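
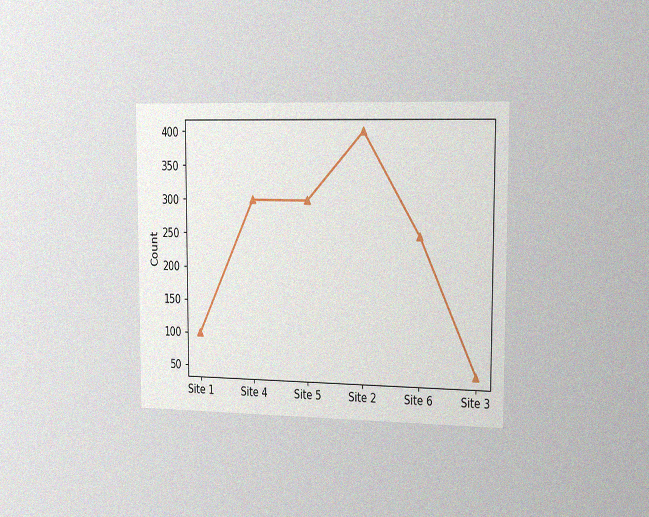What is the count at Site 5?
The chart is viewed slightly from the right, with some photo noise. At Site 5, the line is at 300.

300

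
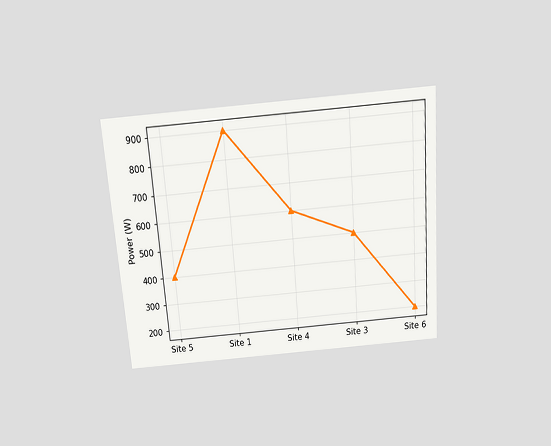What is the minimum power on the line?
The chart is tilted about 4° counter-clockwise and viewed slightly from above. The lowest point is at Site 6, and reading across to the y-axis gives 200W.

200W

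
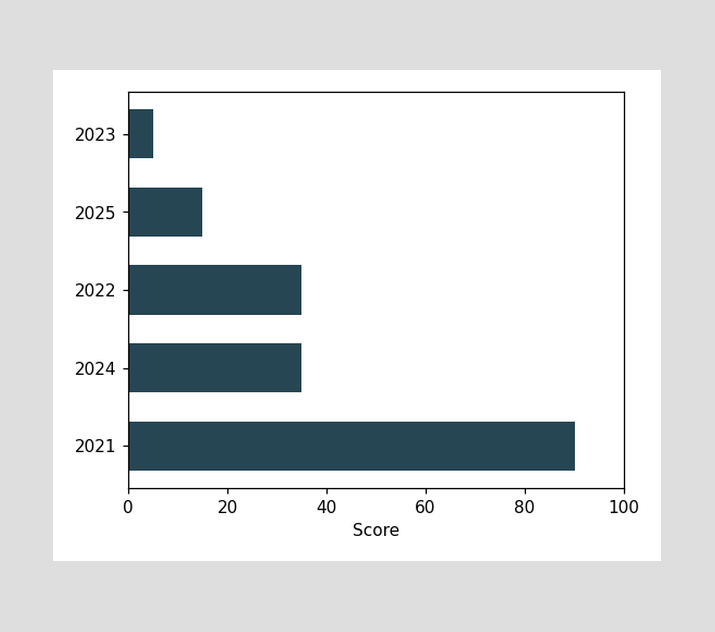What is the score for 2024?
35

Reading along the chart's x-axis, the 2024 bar reaches 35.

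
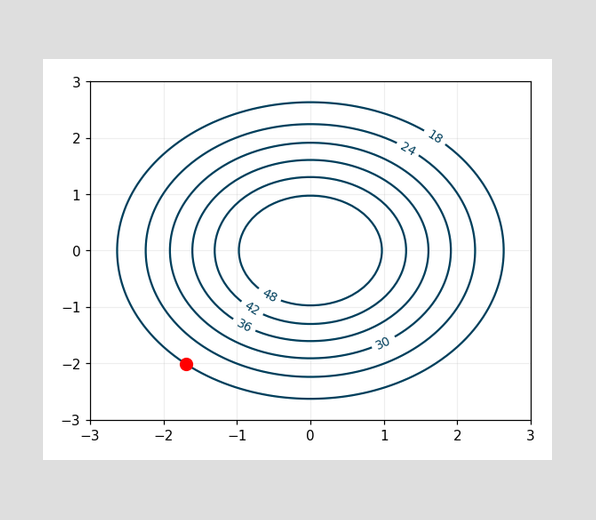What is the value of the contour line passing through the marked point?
The marked point sits on the contour labelled 18.

18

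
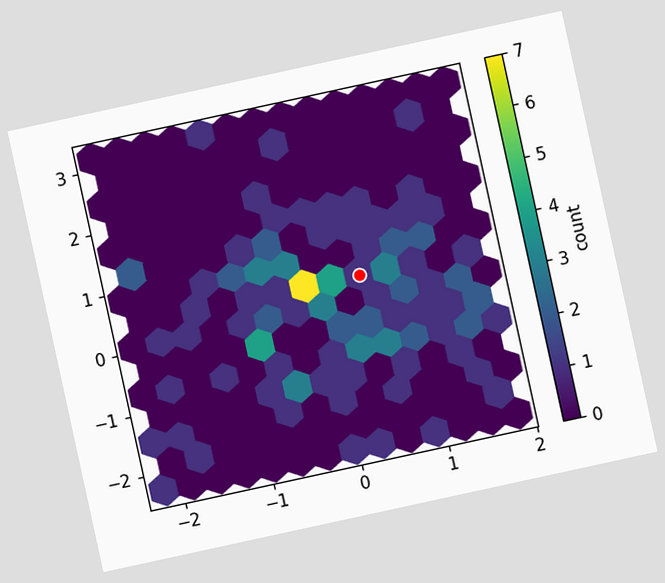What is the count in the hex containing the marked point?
1

The chart is tilted about 12° counter-clockwise. The marked hex reads 1 on the colorbar.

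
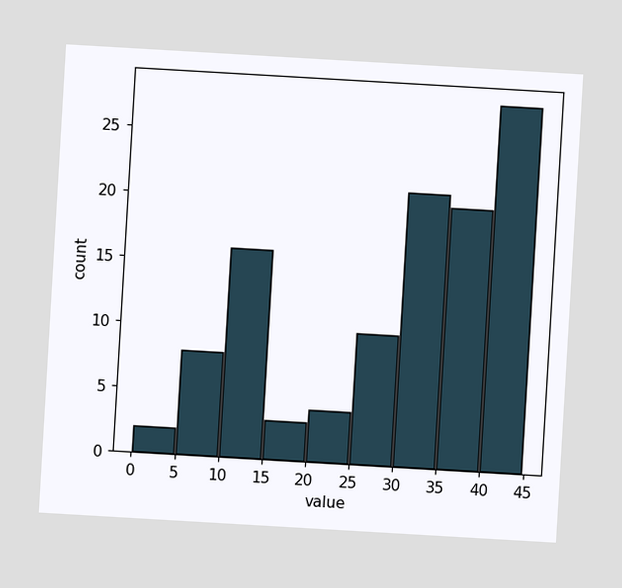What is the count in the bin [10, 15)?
The chart is tilted about 3° clockwise. The [10, 15) bin has height 16.

16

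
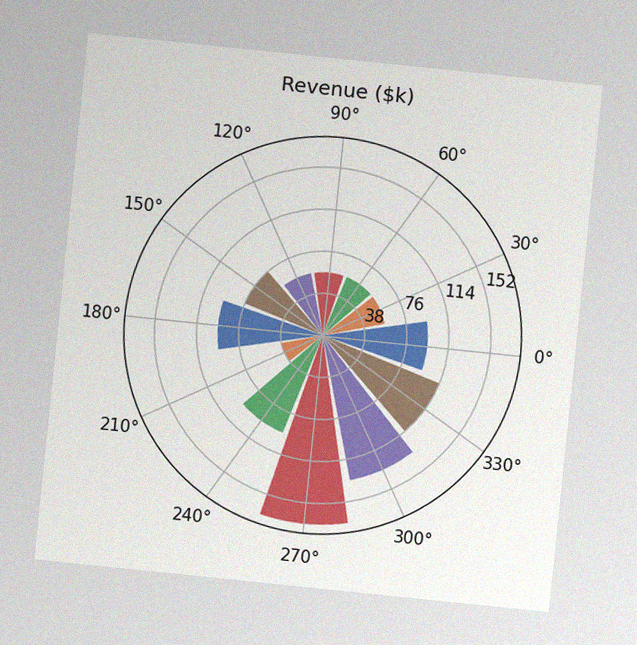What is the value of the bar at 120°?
The chart is tilted about 6° clockwise, with some photo noise. The bar at 120° reaches $57k on the radial axis.

$57k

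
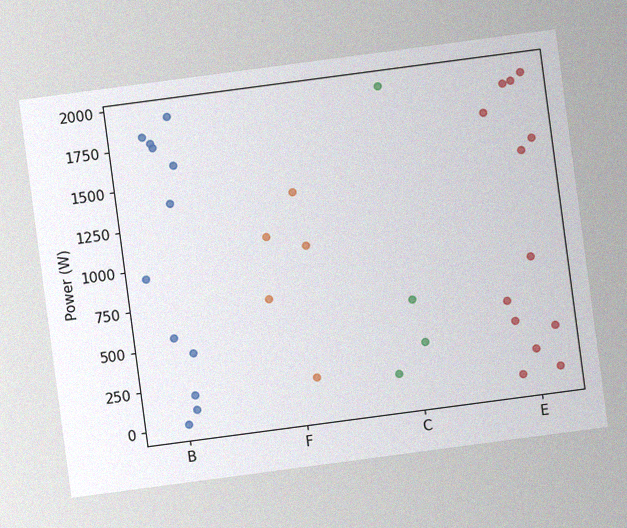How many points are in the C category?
4

The chart is tilted about 8° counter-clockwise, with some photo noise. Counting the markers in the C column gives 4.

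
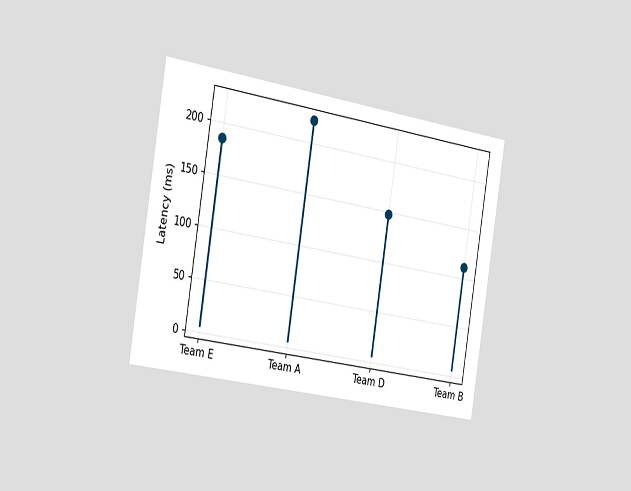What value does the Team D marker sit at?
The chart is tilted about 9° clockwise and viewed slightly from the left. The Team D marker sits at 148ms.

148ms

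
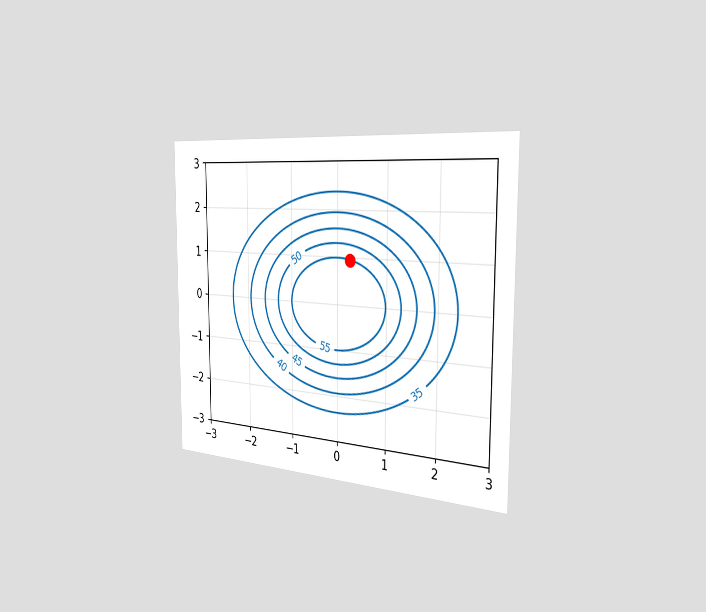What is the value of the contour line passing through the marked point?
The chart is viewed slightly from the right. The marked point sits on the contour labelled 55.

55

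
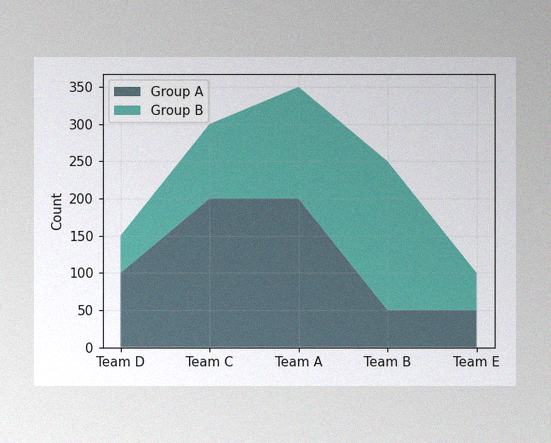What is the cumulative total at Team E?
The image has some photo noise and uneven lighting. The stacked total at Team E reaches 100.

100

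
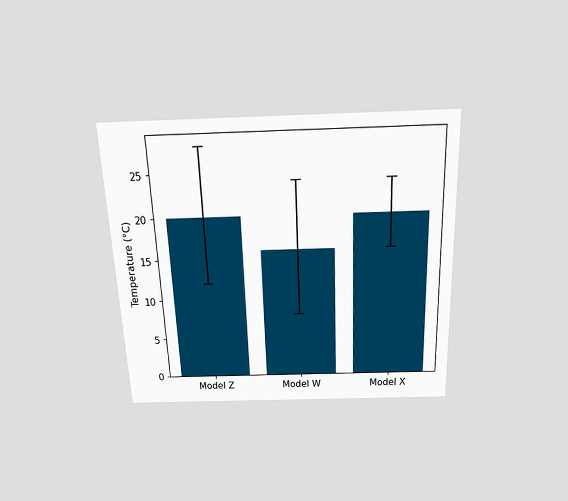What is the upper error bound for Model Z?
The chart is tilted about 2° counter-clockwise and viewed slightly from above. The Model Z bar's upper whisker reaches 28°C.

28°C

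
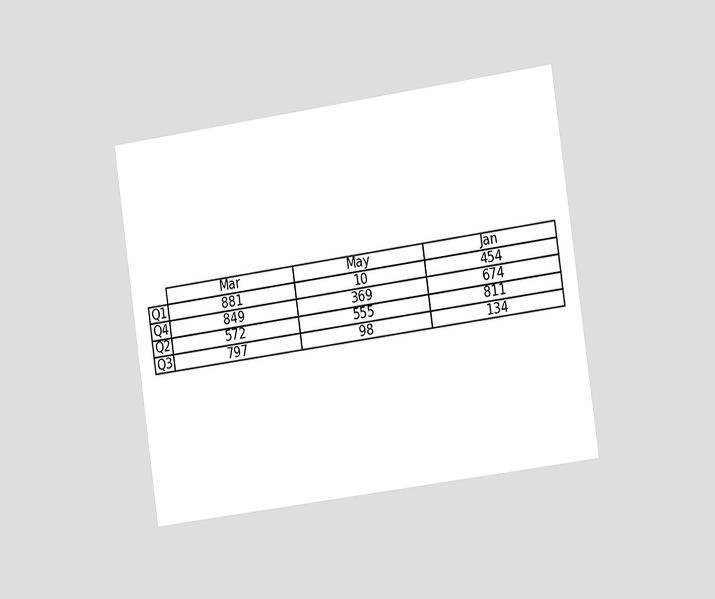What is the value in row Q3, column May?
98

The chart is tilted about 8° counter-clockwise and viewed slightly from the right. The (Q3, May) cell reads 98.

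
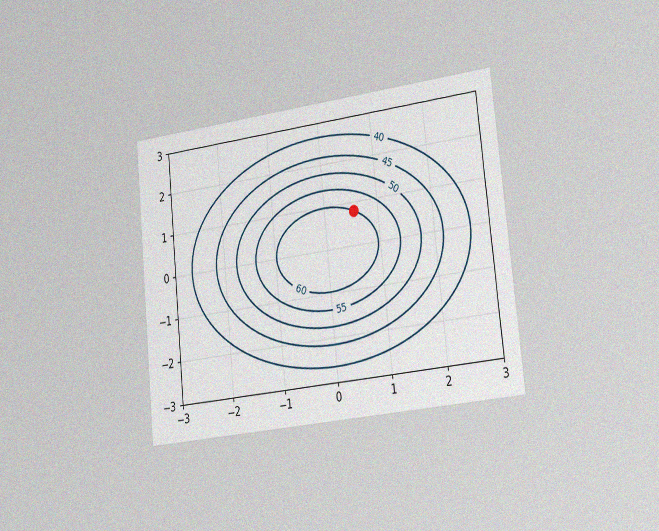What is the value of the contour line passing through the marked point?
60

The chart is tilted about 6° counter-clockwise and viewed slightly from the right, with some photo noise. The marked point sits on the contour labelled 60.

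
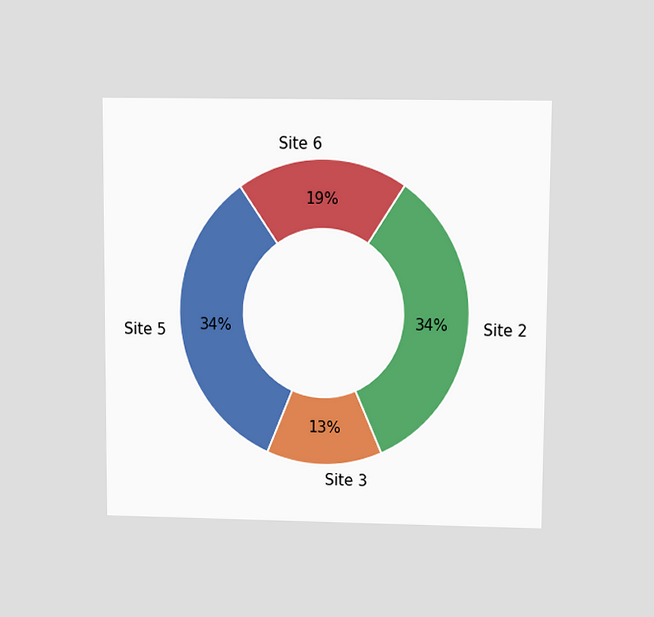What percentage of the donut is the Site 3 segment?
13%

The chart is viewed slightly from above. The Site 3 segment takes up 13% of the ring.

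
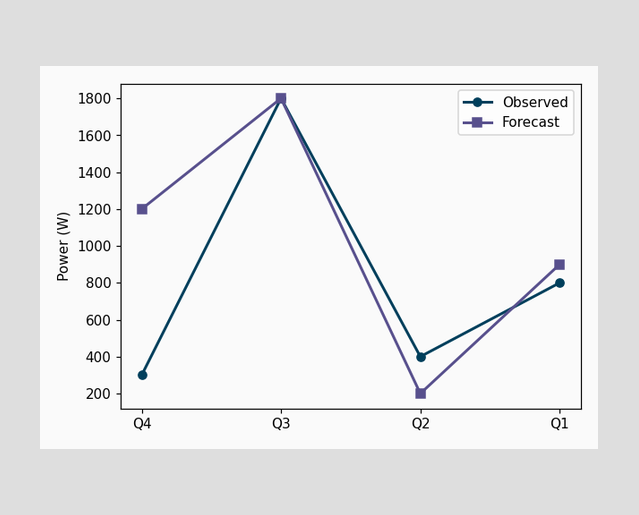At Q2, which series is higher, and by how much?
Observed, by 200W

At Q2, Observed sits above the other line by 200W.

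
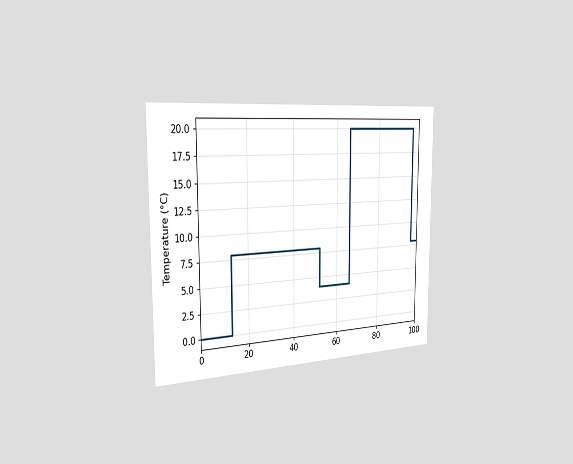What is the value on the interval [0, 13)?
0°C

The chart is viewed slightly from the left. On [0, 13) the step sits at 0°C.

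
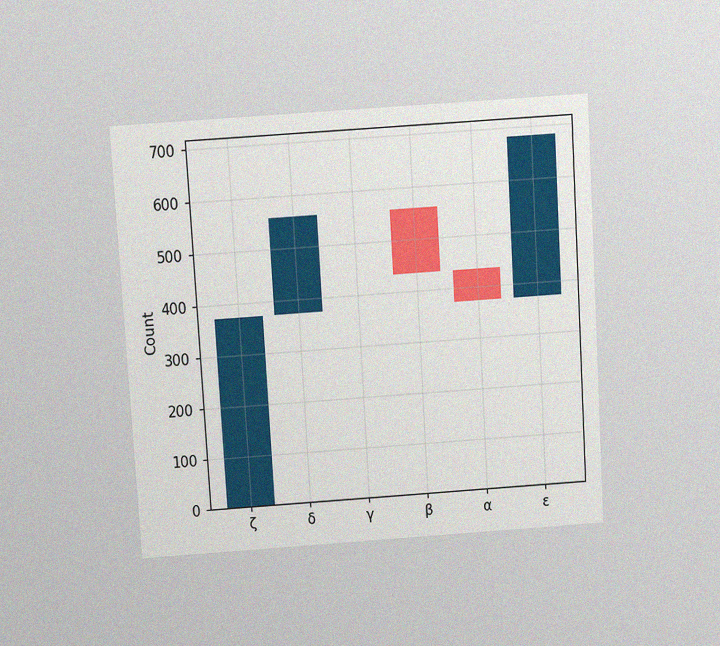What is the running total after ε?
The chart is tilted about 4° counter-clockwise and viewed slightly from above, with some photo noise. After ε the running total reaches 682.

682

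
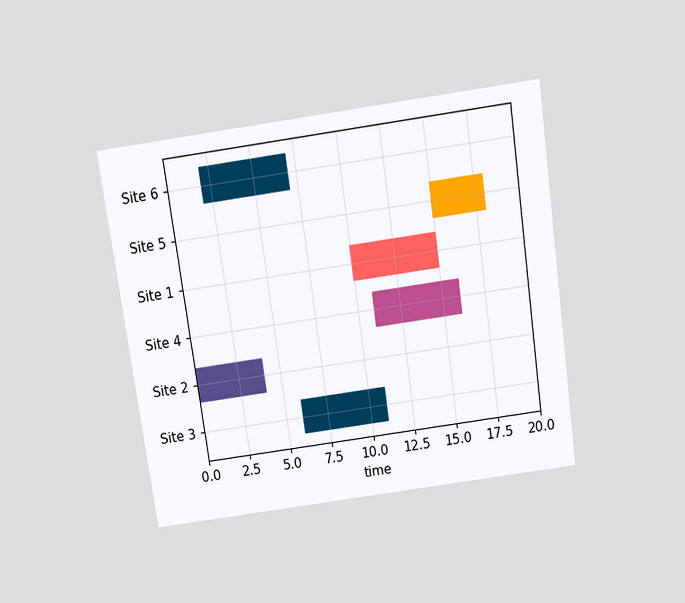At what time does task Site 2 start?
0

The chart is tilted about 8° counter-clockwise and viewed slightly from above. The Site 2 bar begins at t=0.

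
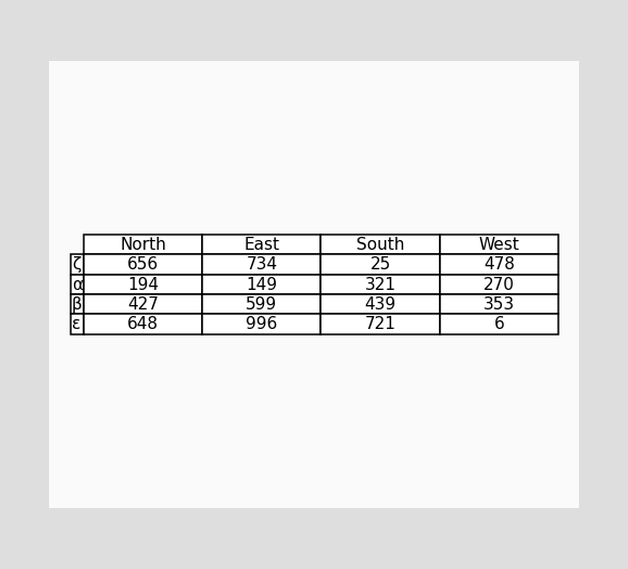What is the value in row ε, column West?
The (ε, West) cell reads 6.

6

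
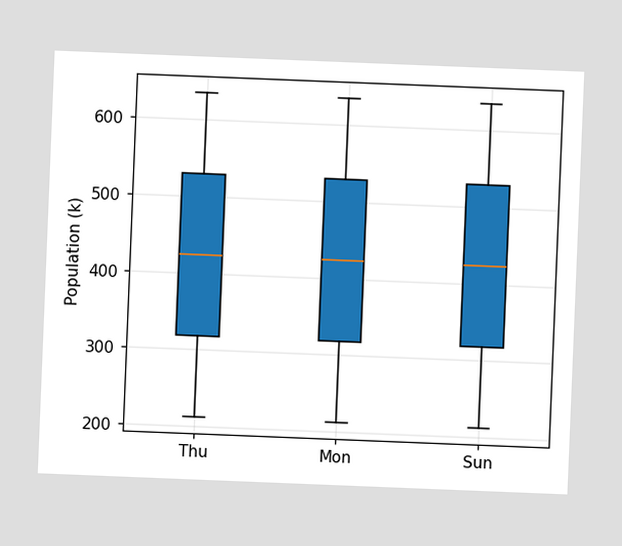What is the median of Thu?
The chart is tilted about 2° clockwise. The median line in the Thu box sits at 424k.

424k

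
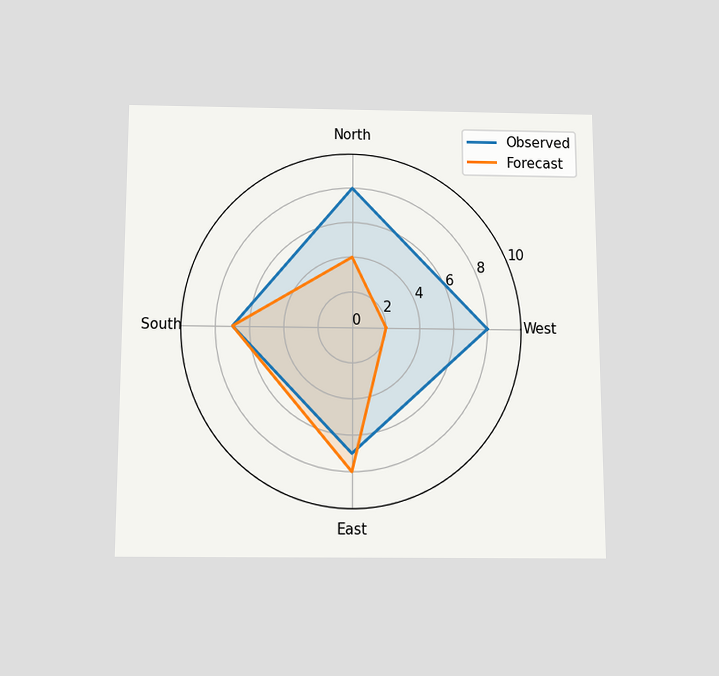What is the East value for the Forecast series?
8

The chart is viewed slightly from below. On the East axis, Forecast reaches 8.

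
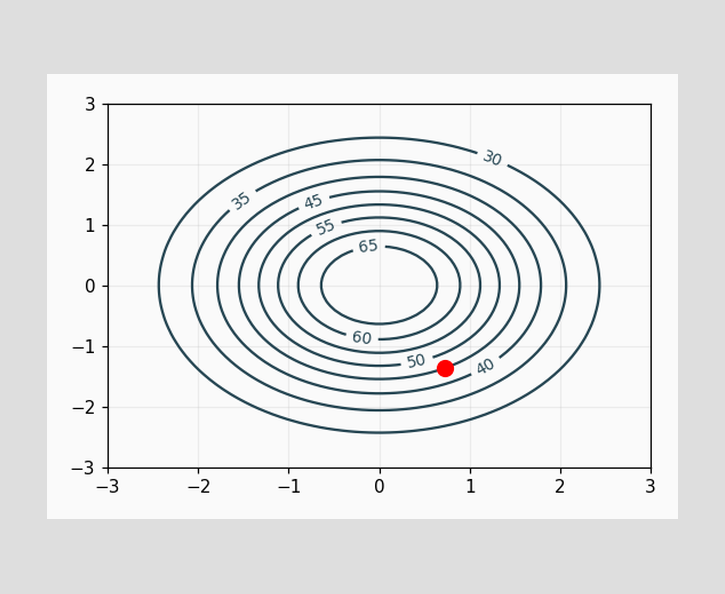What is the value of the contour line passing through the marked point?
The marked point sits on the contour labelled 45.

45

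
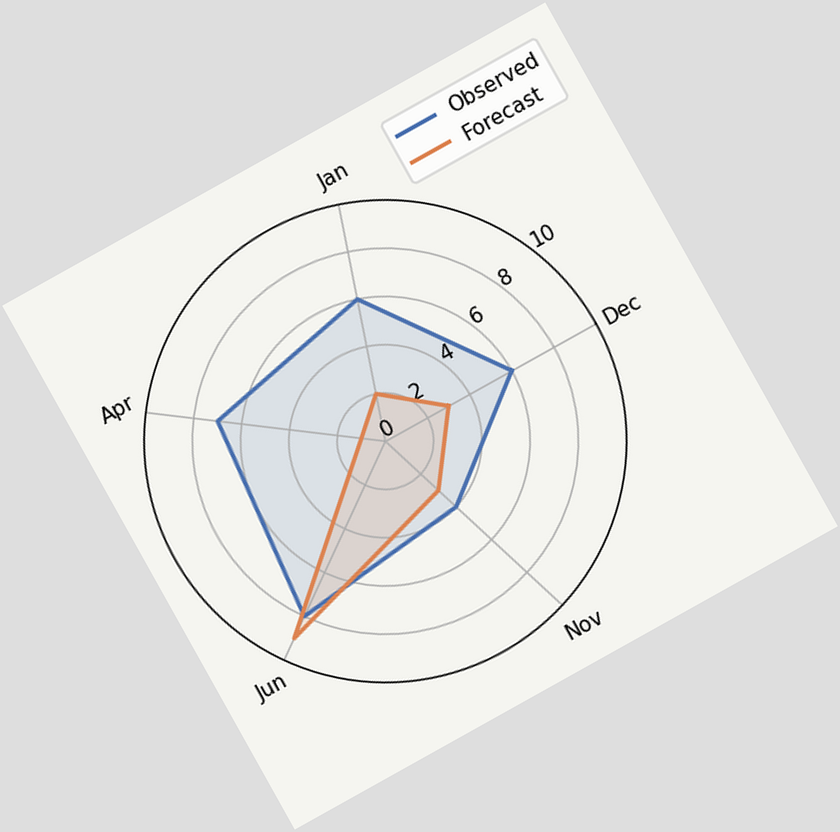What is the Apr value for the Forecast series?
1

The chart is tilted about 29° counter-clockwise. On the Apr axis, Forecast reaches 1.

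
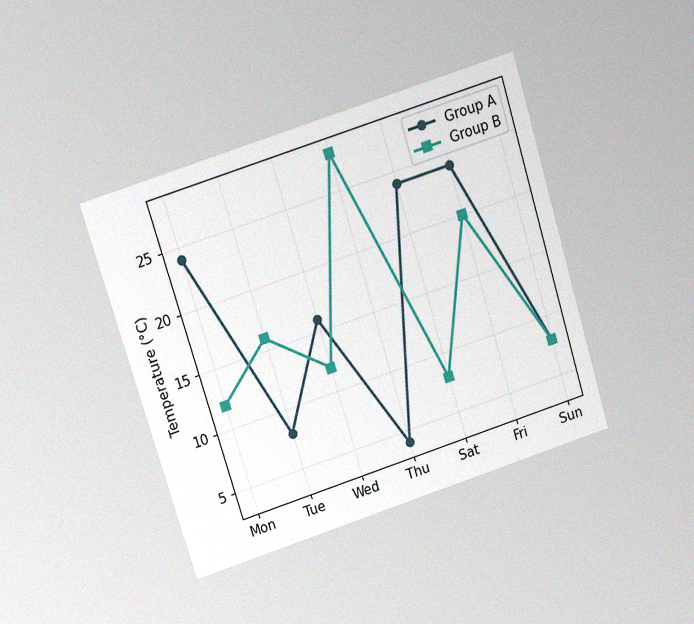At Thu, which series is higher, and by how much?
The chart is tilted about 17° counter-clockwise and viewed slightly from above, with some photo noise. At Thu, Group B sits above the other line by 24°C.

Group B, by 24°C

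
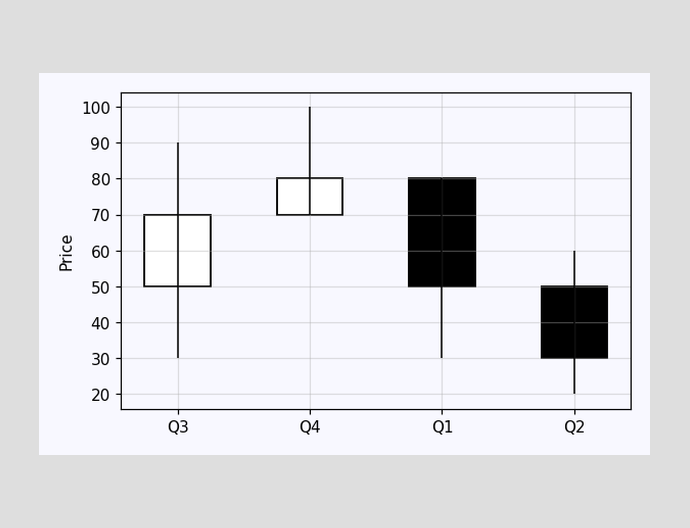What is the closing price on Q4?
The Q4 candle closes at 80.

80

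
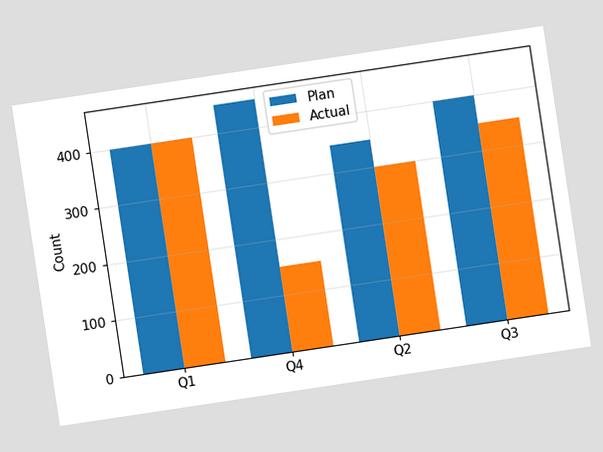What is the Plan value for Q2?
350

The chart is tilted about 9° counter-clockwise. The Plan bar at Q2 reaches 350 on the y-axis.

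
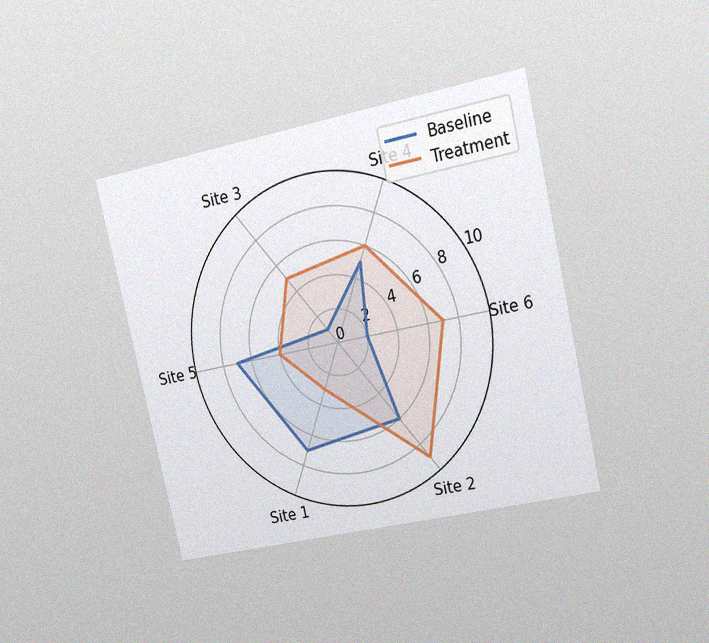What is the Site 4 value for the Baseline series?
5

The chart is tilted about 13° counter-clockwise and viewed at a slight angle, with some photo noise. On the Site 4 axis, Baseline reaches 5.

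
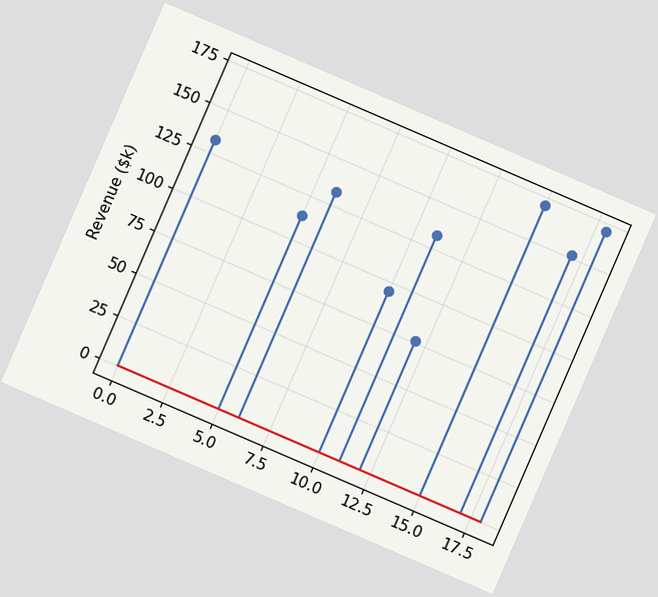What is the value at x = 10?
$95k

The chart is tilted about 23° clockwise. The stem at x=10 reaches $95k.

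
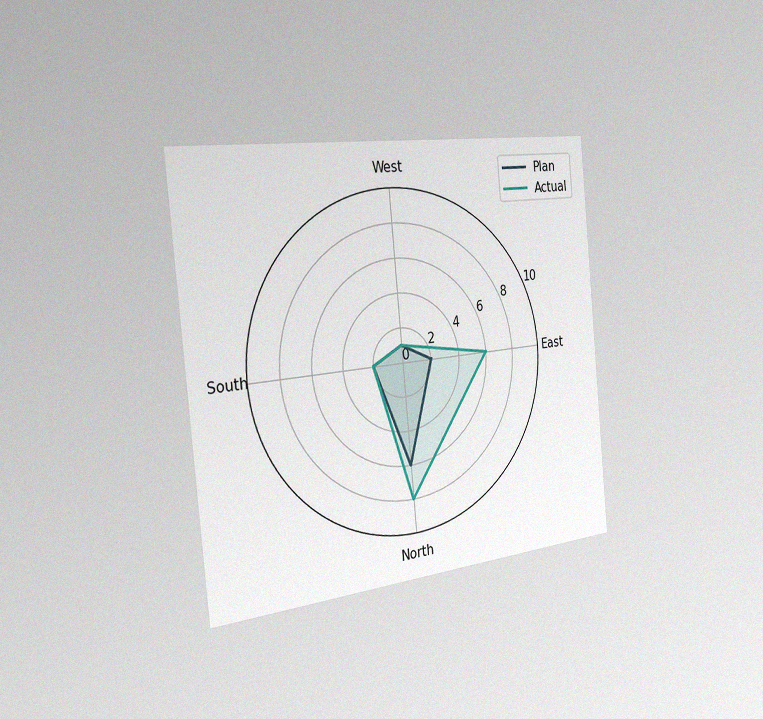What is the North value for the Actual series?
8

The chart is tilted about 5° counter-clockwise and viewed slightly from the left, with some photo noise. On the North axis, Actual reaches 8.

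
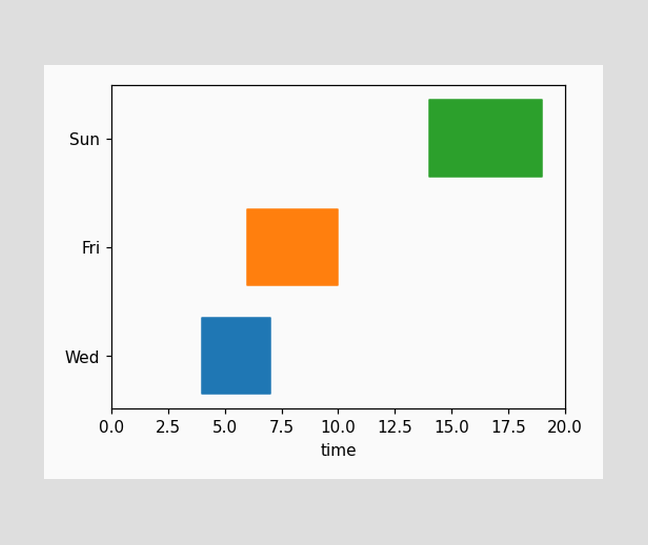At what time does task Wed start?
4

The Wed bar begins at t=4.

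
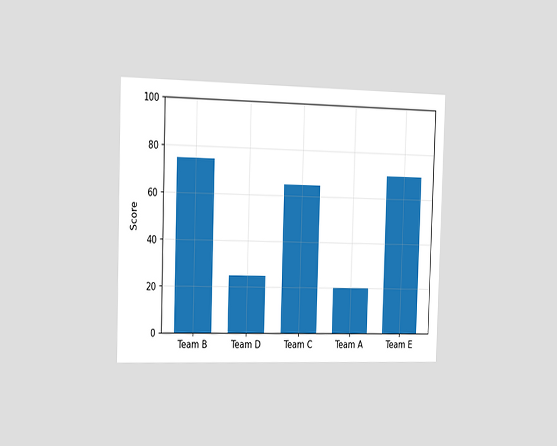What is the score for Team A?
The chart is viewed slightly from the left. Reading along the chart's y-axis, the Team A bar reaches 20.

20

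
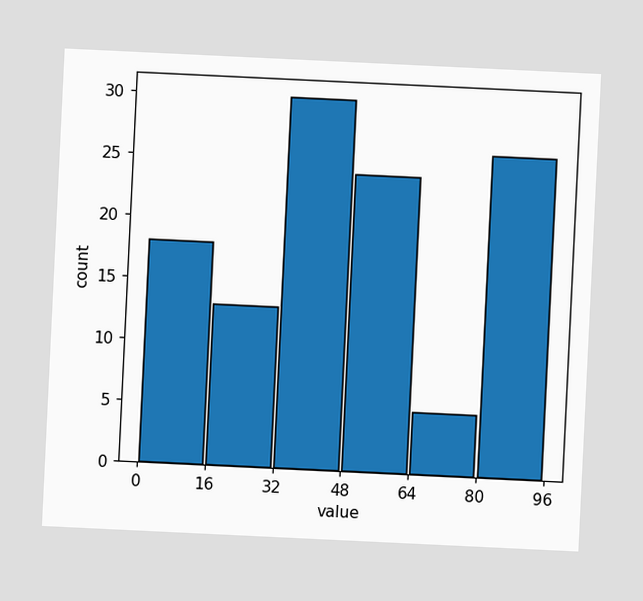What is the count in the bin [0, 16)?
The chart is tilted about 3° clockwise. The [0, 16) bin has height 18.

18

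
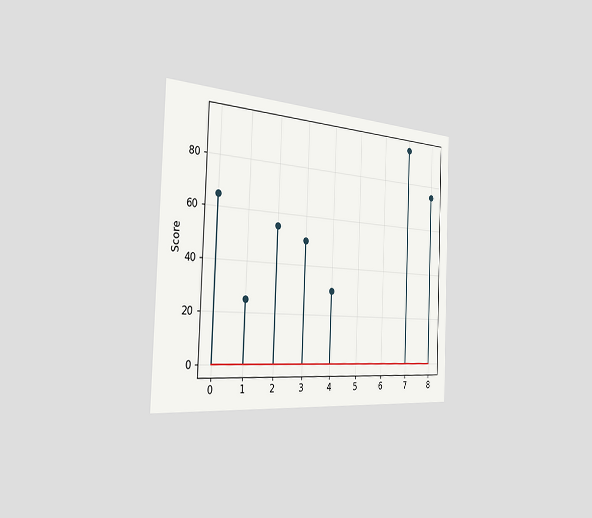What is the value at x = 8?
75

The chart is tilted about 2° clockwise and viewed slightly from the left. The stem at x=8 reaches 75.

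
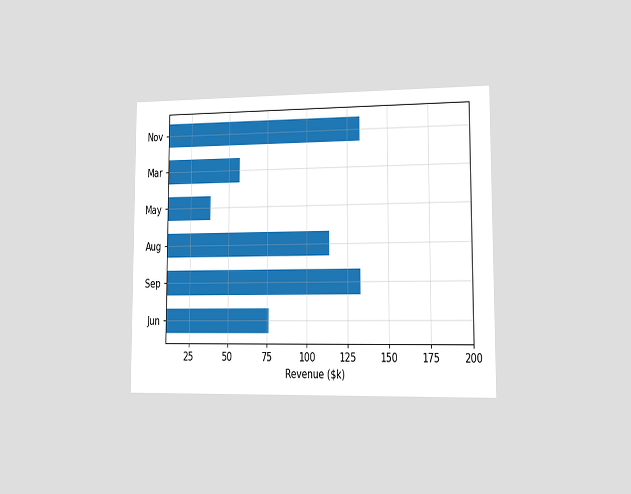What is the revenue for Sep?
The chart is viewed slightly from the right. Reading along the chart's x-axis, the Sep bar reaches $133k.

$133k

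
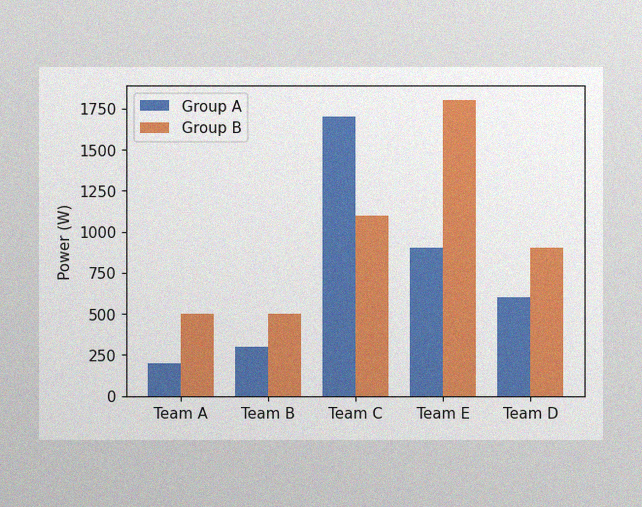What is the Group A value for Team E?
900W

The image has some photo noise and uneven lighting. The Group A bar at Team E reaches 900W on the y-axis.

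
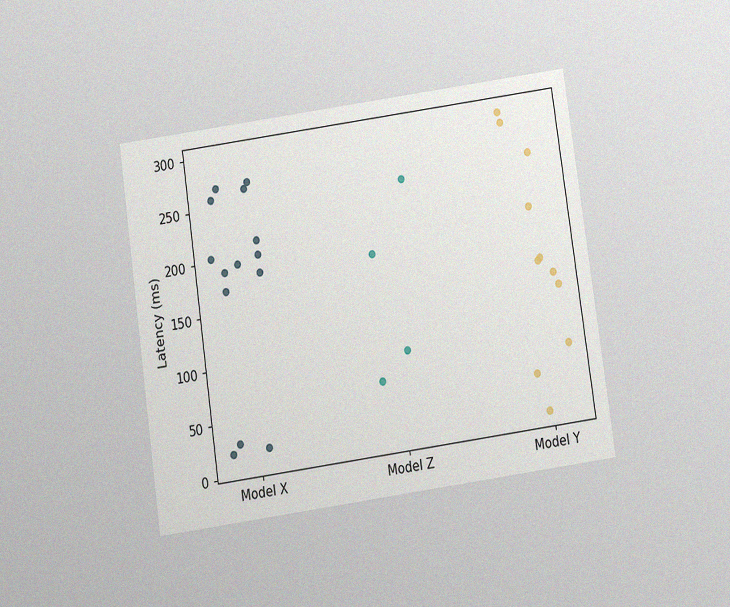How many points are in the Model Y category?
The chart is tilted about 8° counter-clockwise and viewed slightly from below, with some photo noise. Counting the markers in the Model Y column gives 11.

11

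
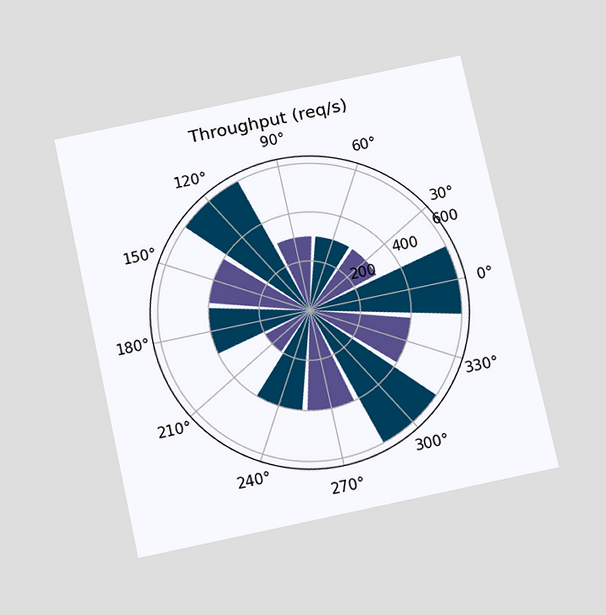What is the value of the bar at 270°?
The chart is tilted about 12° counter-clockwise and viewed slightly from below. The bar at 270° reaches 400req/s on the radial axis.

400req/s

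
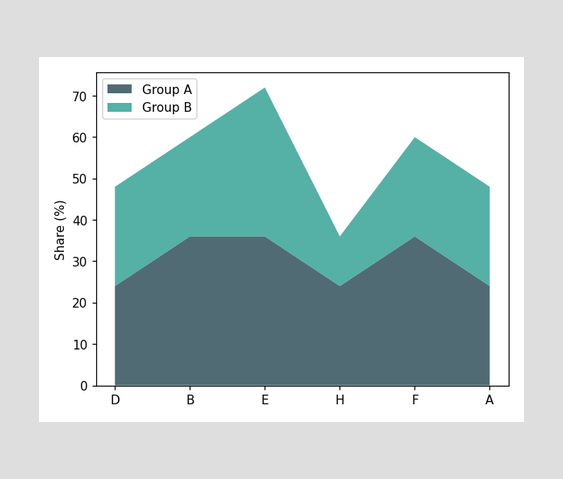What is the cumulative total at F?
The stacked total at F reaches 60%.

60%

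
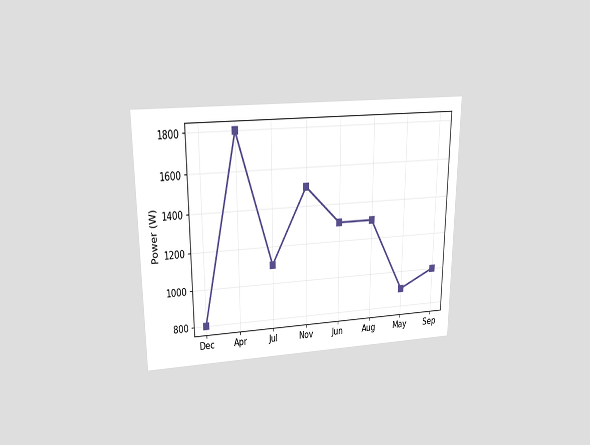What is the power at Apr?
1800W

The chart is viewed slightly from above. At Apr, the line is at 1800W.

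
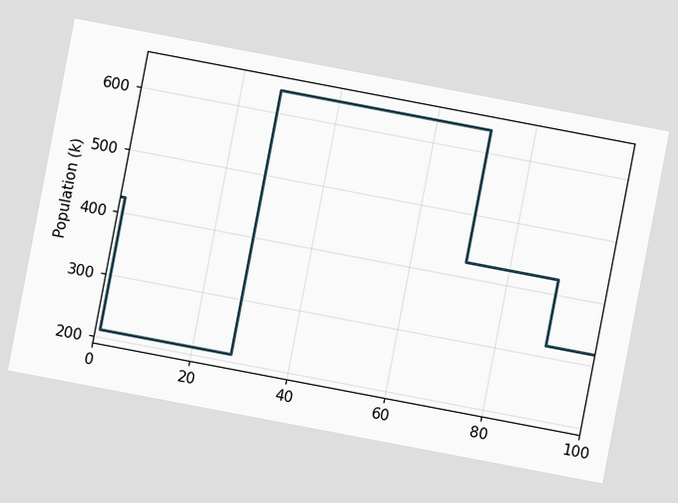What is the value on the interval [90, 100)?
318k

The chart is tilted about 11° clockwise. On [90, 100) the step sits at 318k.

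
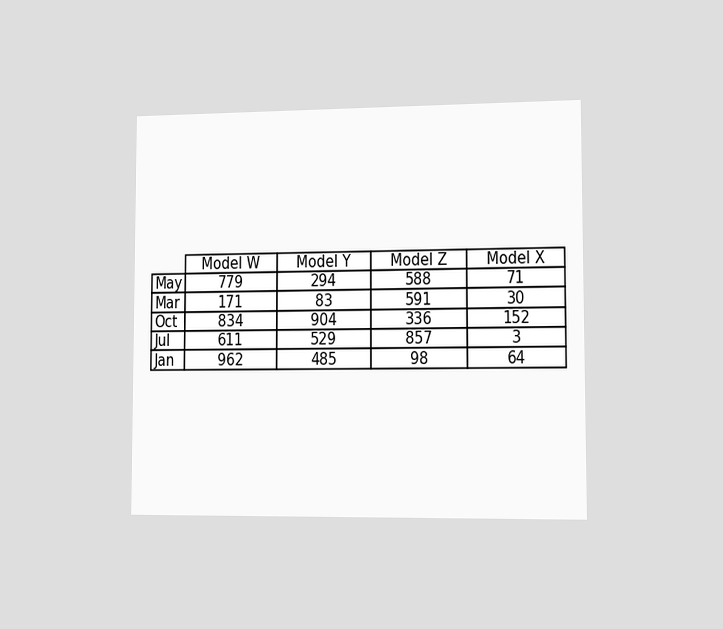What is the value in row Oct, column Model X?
The chart is viewed slightly from the right. The (Oct, Model X) cell reads 152.

152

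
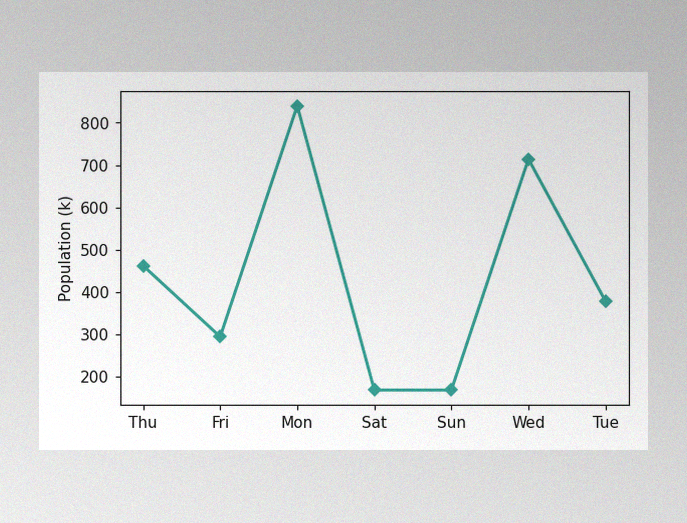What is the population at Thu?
462k

The image has some photo noise and uneven lighting. At Thu, the line is at 462k.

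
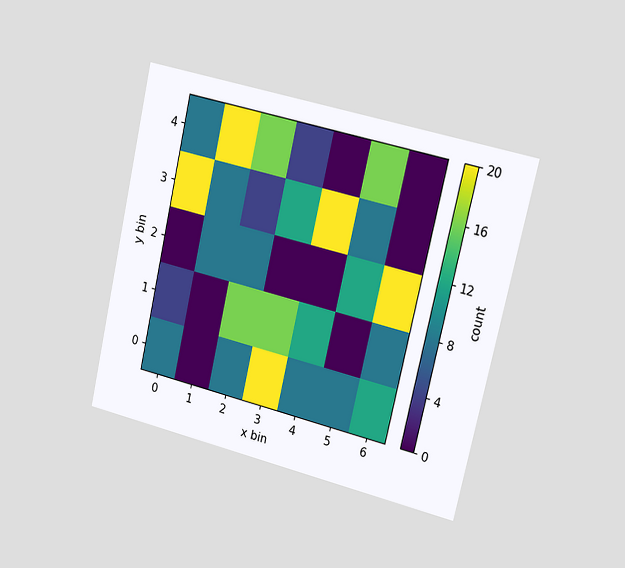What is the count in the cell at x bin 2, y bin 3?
The chart is tilted about 13° clockwise and viewed slightly from the right. Matching the cell (2, 3) against the colorbar gives 4.

4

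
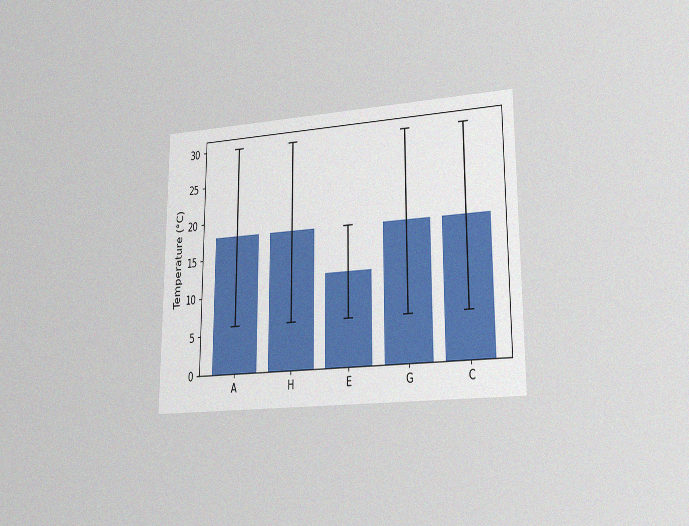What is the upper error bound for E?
18°C

The chart is viewed at a slight angle, with some photo noise. The E bar's upper whisker reaches 18°C.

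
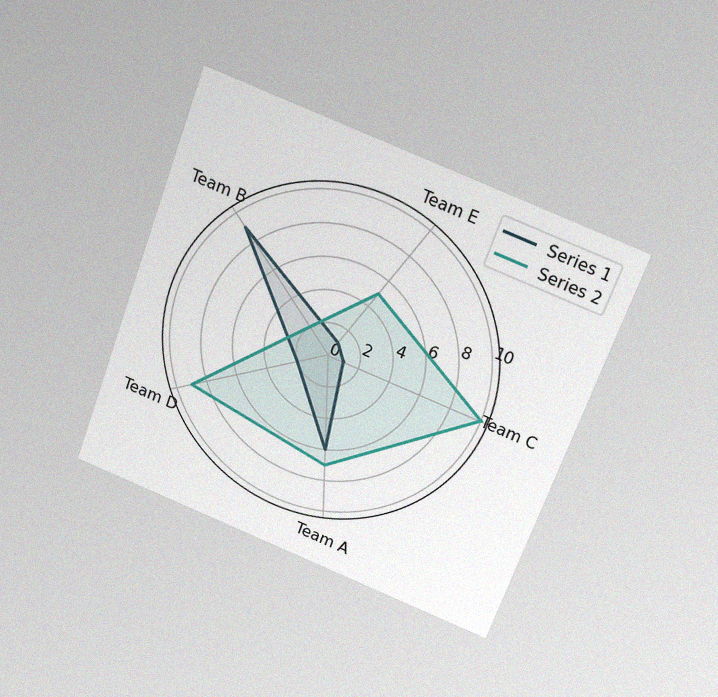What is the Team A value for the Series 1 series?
The chart is tilted about 20° clockwise and viewed slightly from above, with some photo noise. On the Team A axis, Series 1 reaches 6.

6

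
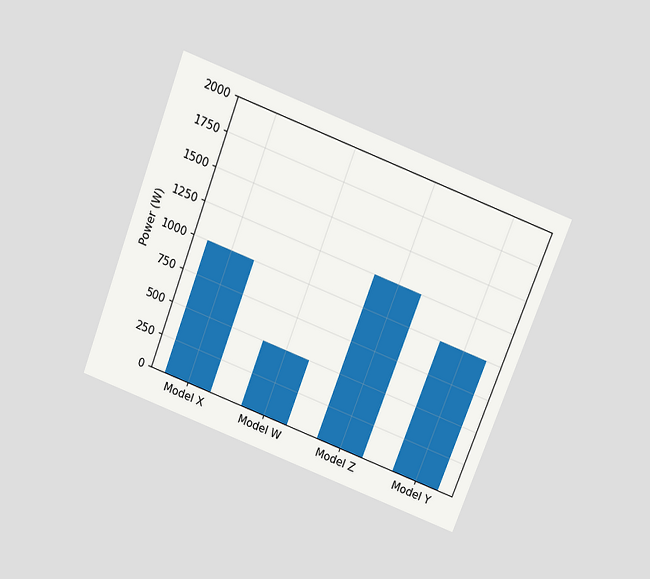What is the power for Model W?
The chart is tilted about 21° clockwise and viewed slightly from above. Reading along the chart's y-axis, the Model W bar reaches 500W.

500W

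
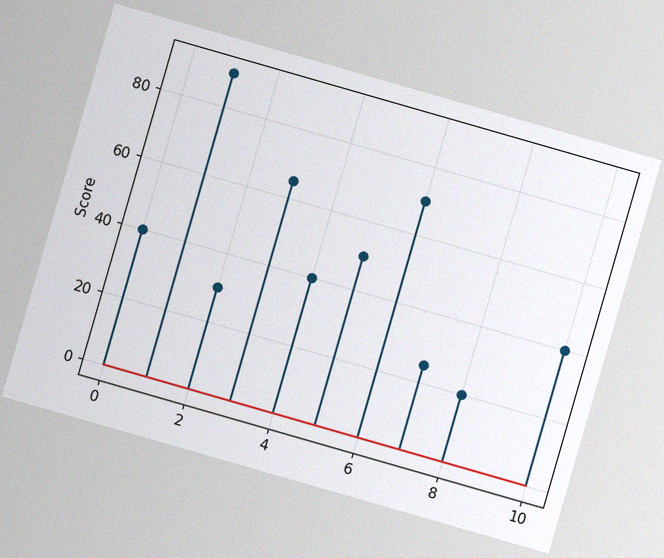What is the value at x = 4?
40

The chart is tilted about 16° clockwise, with some photo noise. The stem at x=4 reaches 40.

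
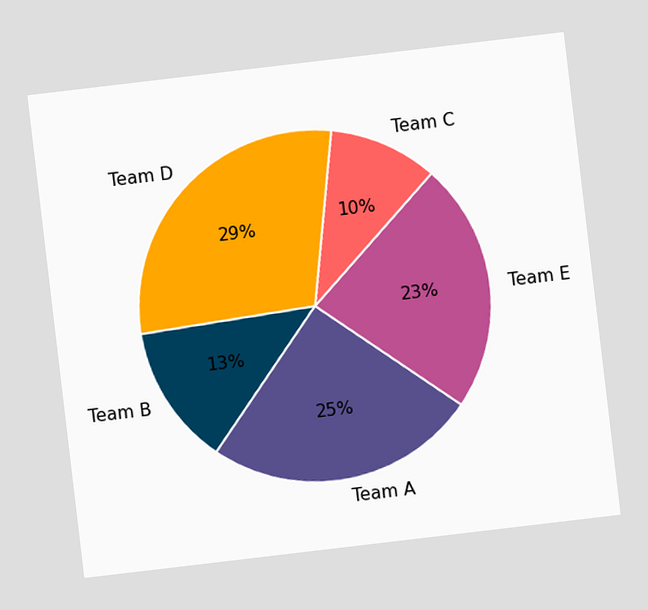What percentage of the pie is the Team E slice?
23%

The chart is tilted about 7° counter-clockwise. The Team E slice takes up 23% of the pie.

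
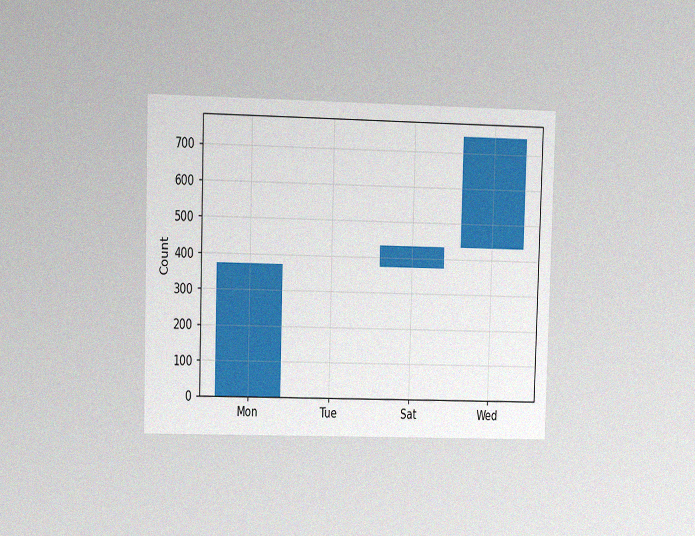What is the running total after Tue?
372

The chart is viewed at a slight angle, with some photo noise. After Tue the running total reaches 372.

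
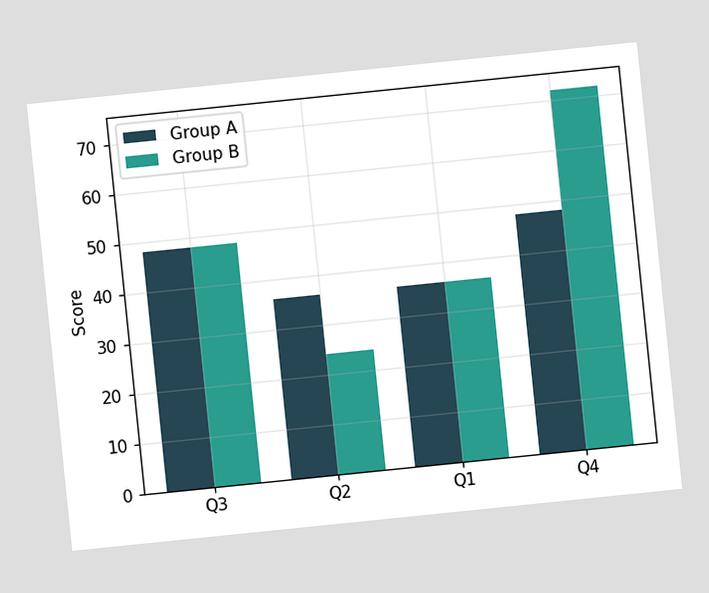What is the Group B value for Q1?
The chart is tilted about 6° counter-clockwise. The Group B bar at Q1 reaches 36 on the y-axis.

36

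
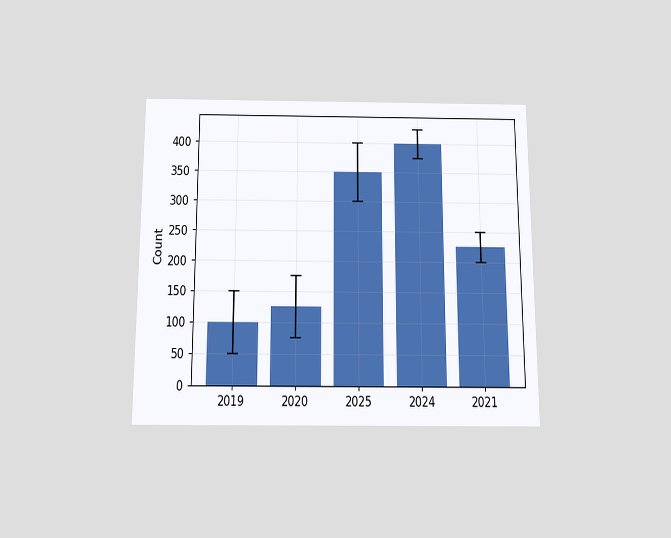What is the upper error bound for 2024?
The chart is viewed slightly from below. The 2024 bar's upper whisker reaches 425.

425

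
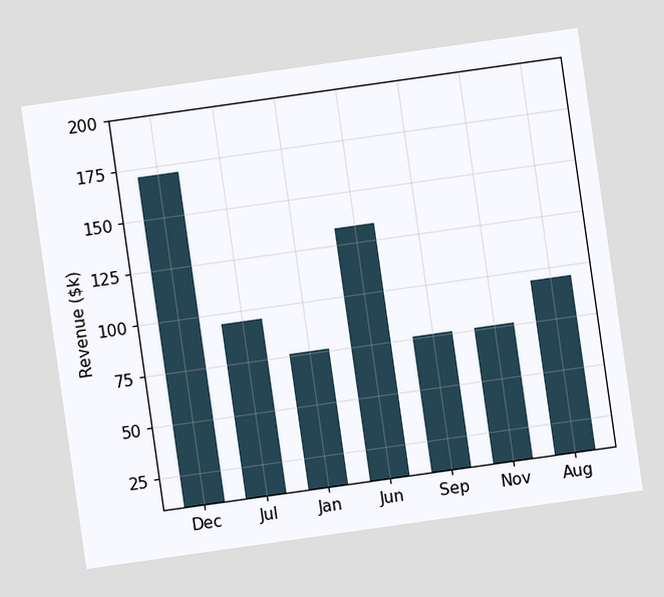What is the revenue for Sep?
$76k

The chart is tilted about 8° counter-clockwise. Reading along the chart's y-axis, the Sep bar reaches $76k.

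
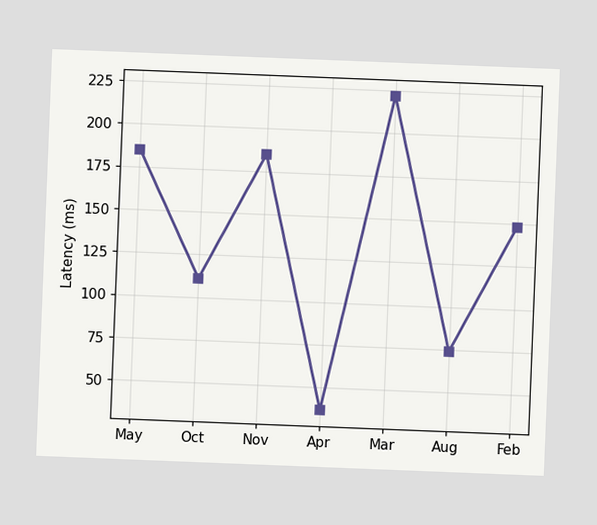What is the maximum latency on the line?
222ms

The chart is tilted about 2° clockwise. The highest point is at Mar, and reading across to the y-axis gives 222ms.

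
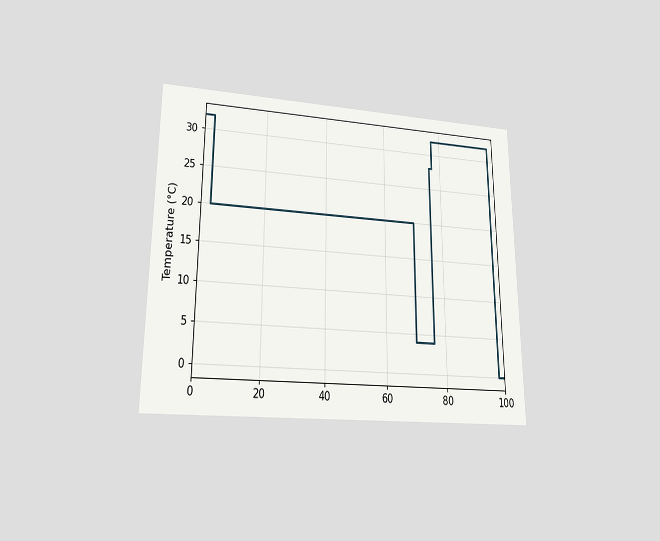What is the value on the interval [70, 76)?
The chart is viewed at a slight angle. On [70, 76) the step sits at 4°C.

4°C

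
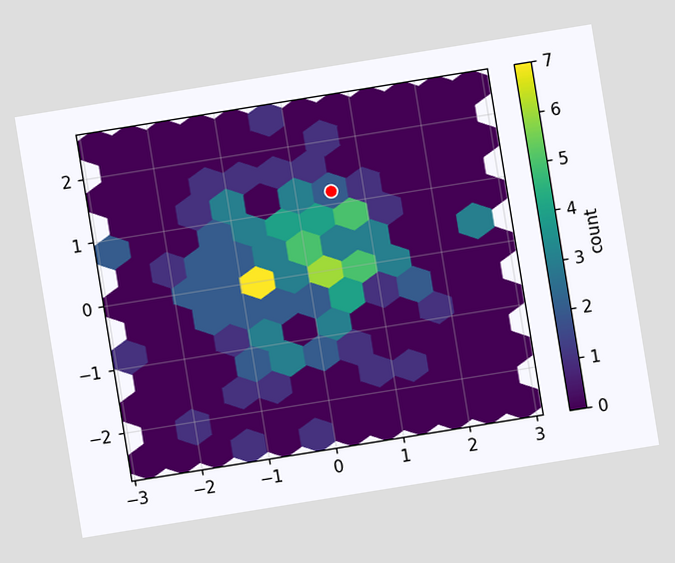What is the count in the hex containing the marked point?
2

The chart is tilted about 9° counter-clockwise. The marked hex reads 2 on the colorbar.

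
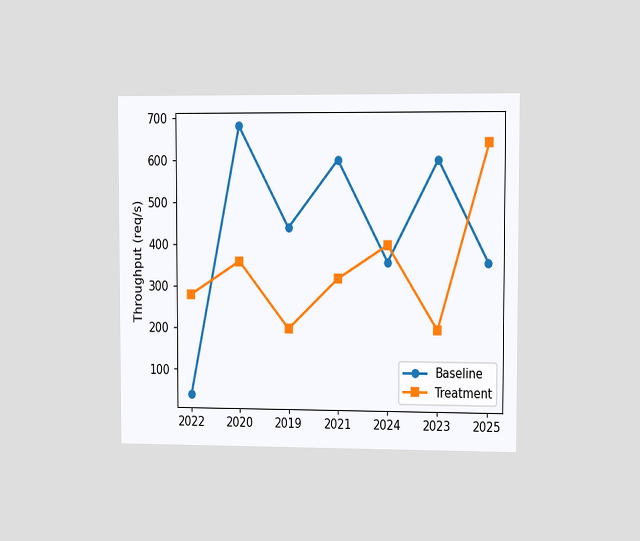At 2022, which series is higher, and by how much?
Treatment, by 240req/s

The chart is viewed slightly from the right. At 2022, Treatment sits above the other line by 240req/s.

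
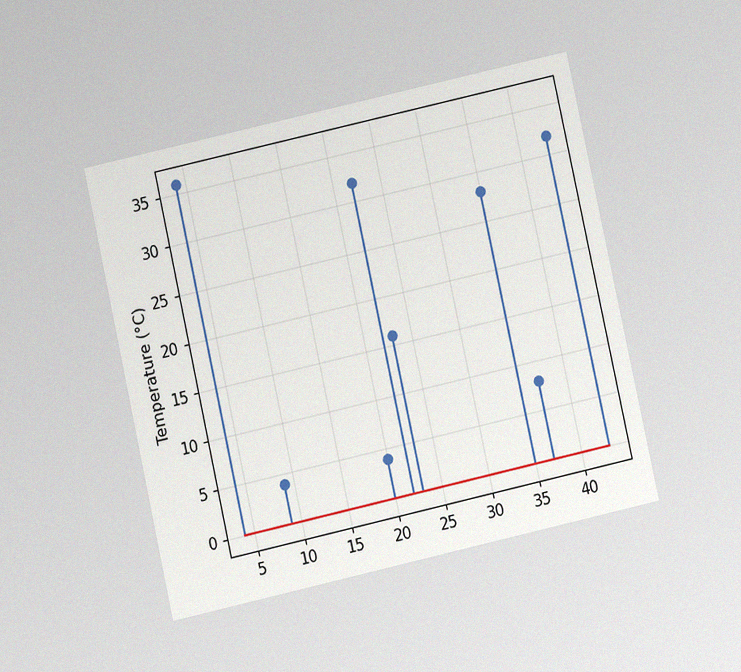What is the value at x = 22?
The chart is tilted about 13° counter-clockwise and viewed at a slight angle, with some photo noise. The stem at x=22 reaches 32°C.

32°C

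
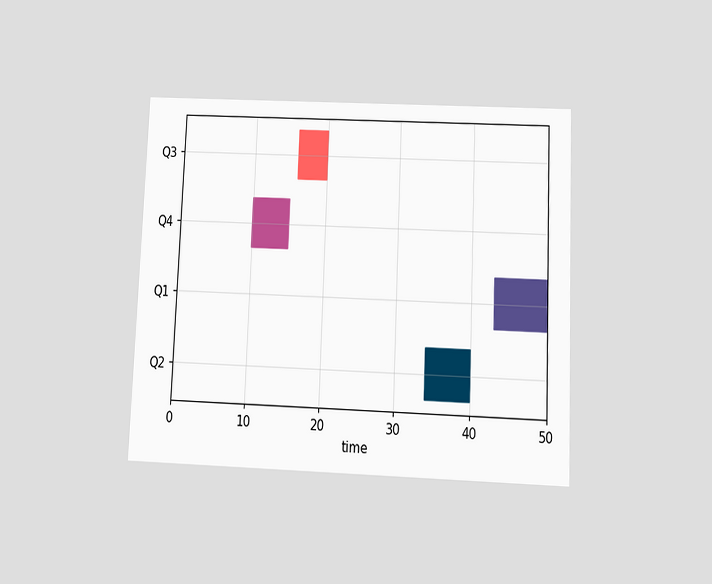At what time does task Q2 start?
The chart is tilted about 2° clockwise and viewed at a slight angle. The Q2 bar begins at t=34.

34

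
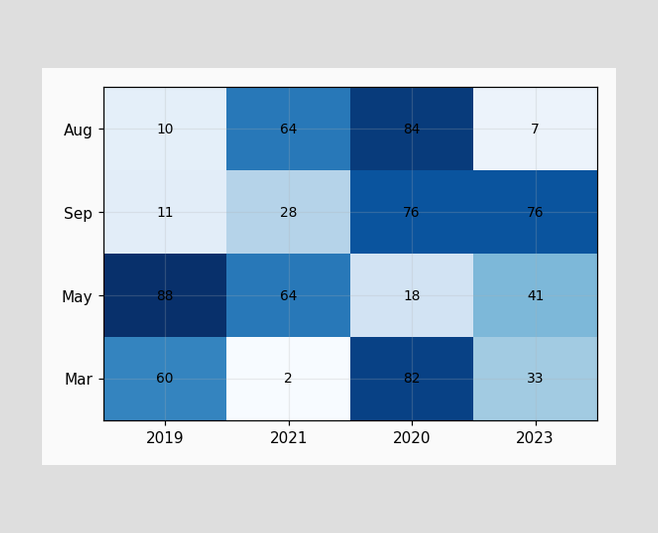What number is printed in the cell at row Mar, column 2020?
82

The (Mar, 2020) cell reads 82.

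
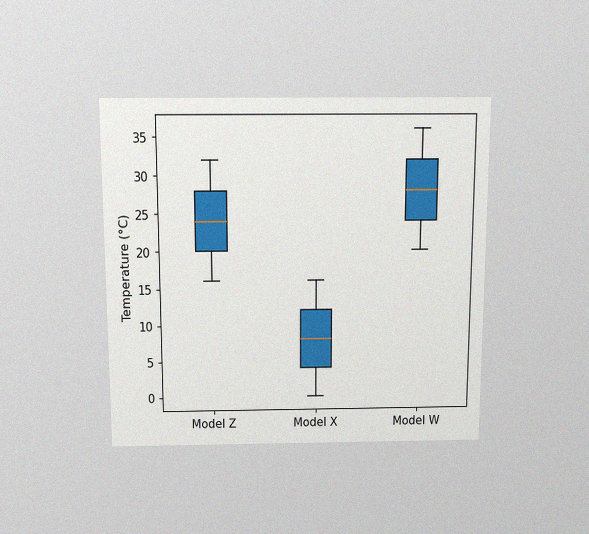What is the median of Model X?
8°C

The chart is viewed slightly from above, with some photo noise. The median line in the Model X box sits at 8°C.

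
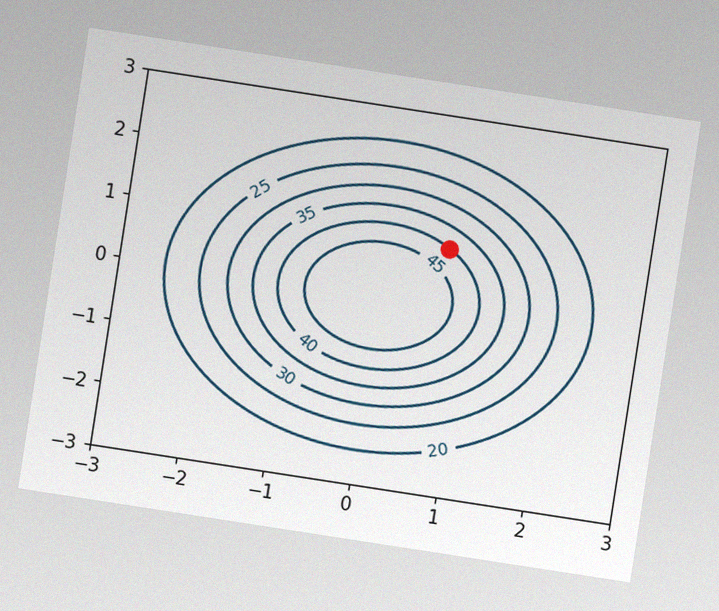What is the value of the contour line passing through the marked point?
The chart is tilted about 9° clockwise, with some photo noise. The marked point sits on the contour labelled 40.

40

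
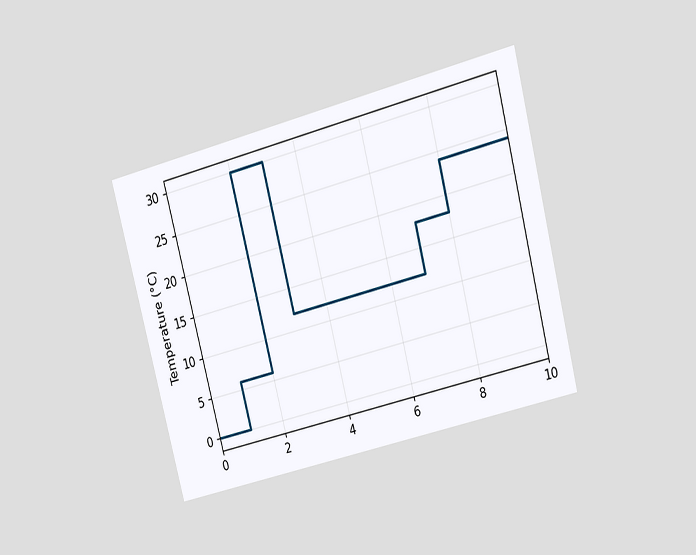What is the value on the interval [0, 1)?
0°C

The chart is tilted about 14° counter-clockwise and viewed at a slight angle. On [0, 1) the step sits at 0°C.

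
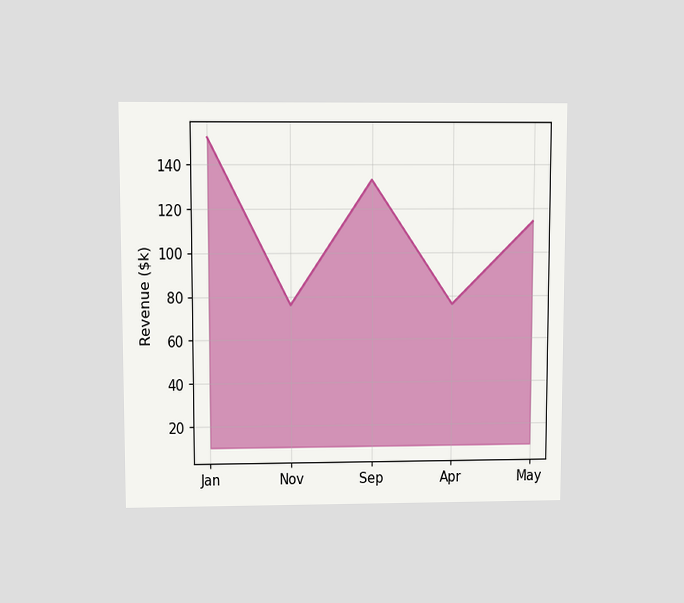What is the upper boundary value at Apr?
The chart is viewed slightly from above. At Apr the upper boundary is at $76k.

$76k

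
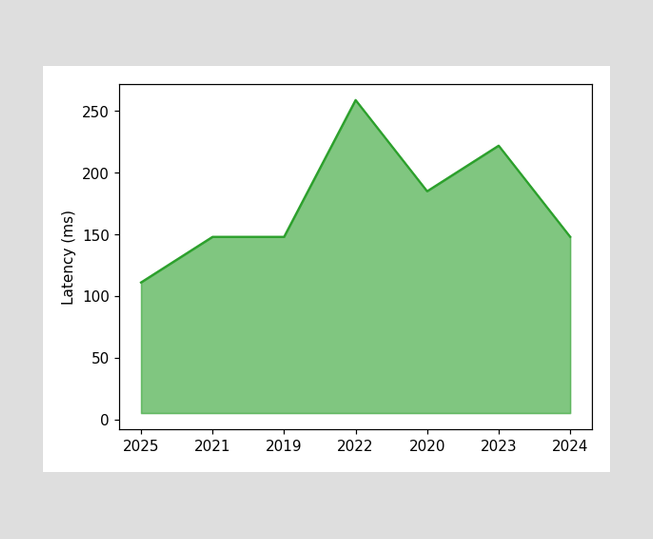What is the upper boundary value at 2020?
185ms

At 2020 the upper boundary is at 185ms.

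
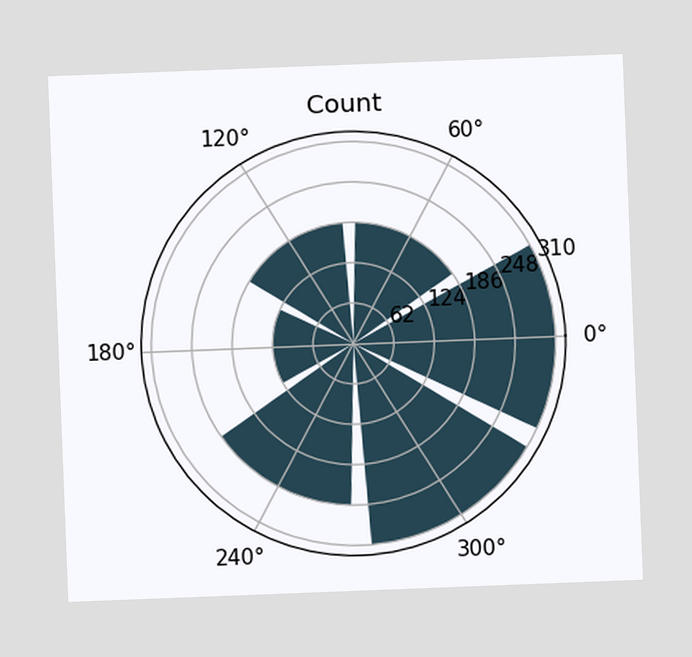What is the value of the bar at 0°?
The chart is tilted about 2° counter-clockwise. The bar at 0° reaches 310 on the radial axis.

310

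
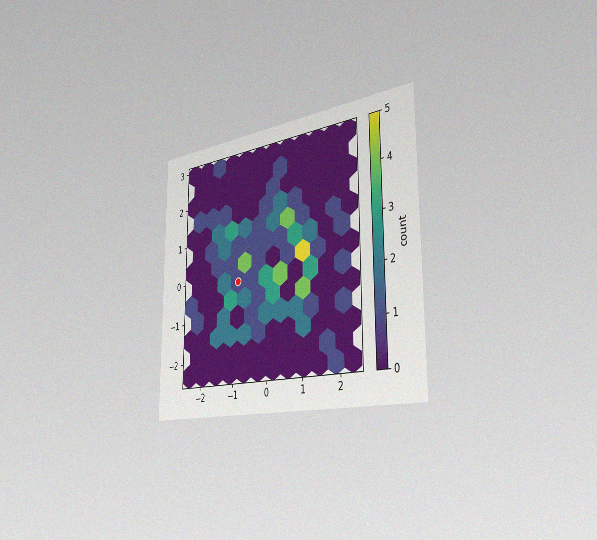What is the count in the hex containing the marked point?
1

The chart is viewed slightly from the right, with some photo noise. The marked hex reads 1 on the colorbar.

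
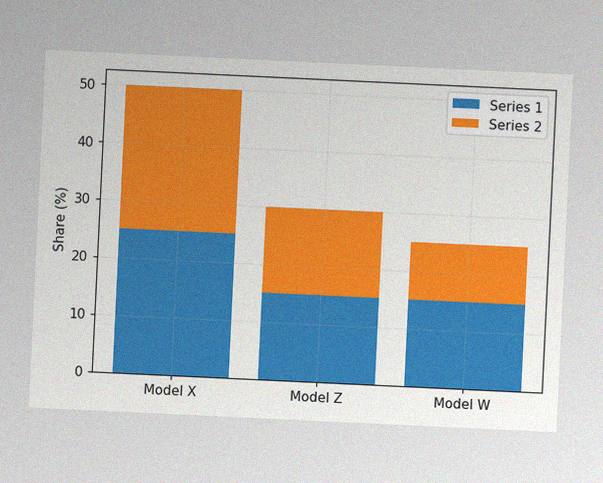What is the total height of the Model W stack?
25%

The chart is tilted about 3° clockwise, with some photo noise. The Model W stack's top reaches 25% on the y-axis.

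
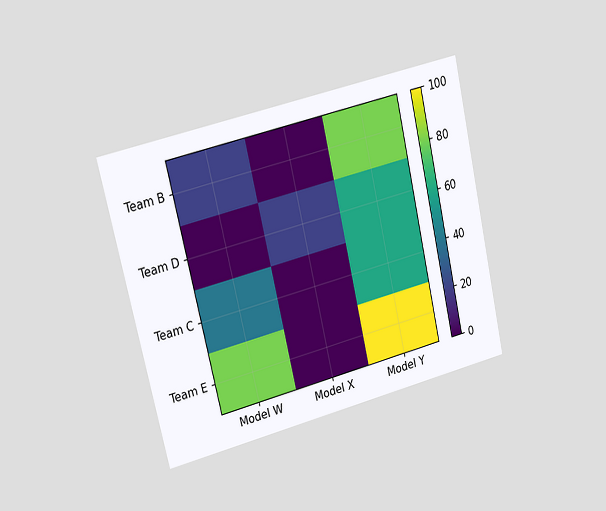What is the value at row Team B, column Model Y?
The chart is tilted about 13° counter-clockwise and viewed slightly from the left. Matching cell (Team B, Model Y) against the colorbar gives 80.

80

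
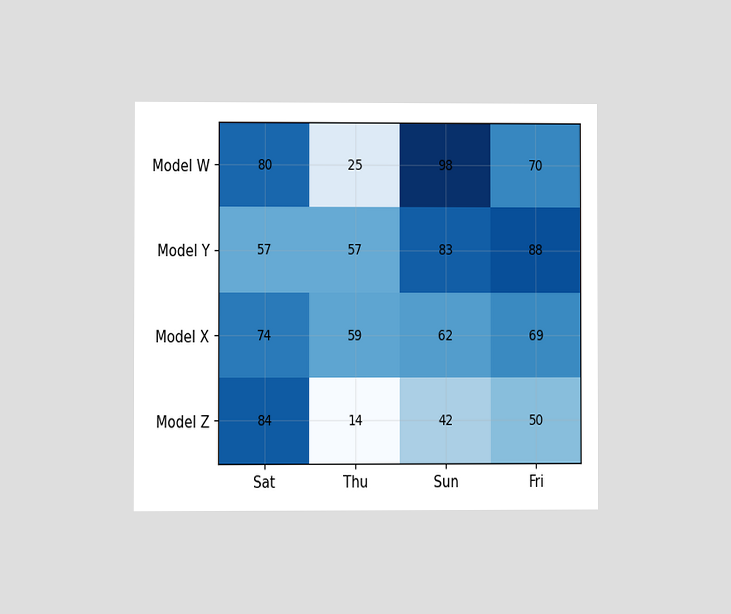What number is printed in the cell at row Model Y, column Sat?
57

The chart is viewed at a slight angle. The (Model Y, Sat) cell reads 57.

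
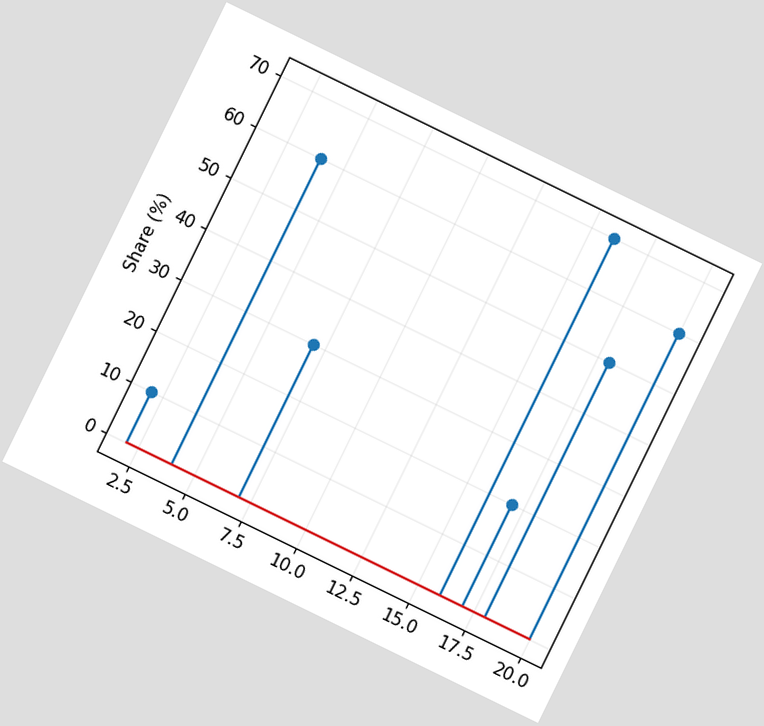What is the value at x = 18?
The chart is tilted about 26° clockwise. The stem at x=18 reaches 50%.

50%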